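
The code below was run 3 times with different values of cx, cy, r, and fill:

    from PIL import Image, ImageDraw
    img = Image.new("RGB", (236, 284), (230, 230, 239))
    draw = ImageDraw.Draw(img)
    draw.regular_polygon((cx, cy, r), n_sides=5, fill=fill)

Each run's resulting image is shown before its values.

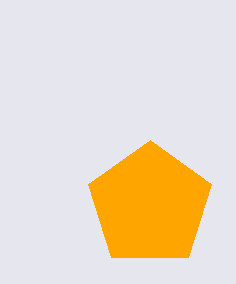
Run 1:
cx = 150; cy = 205; r = 65; fill = 'orange'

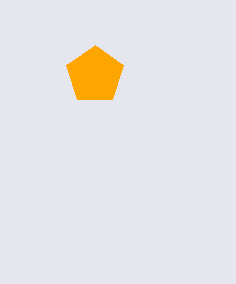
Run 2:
cx = 95
cy = 75
r = 30
fill = 'orange'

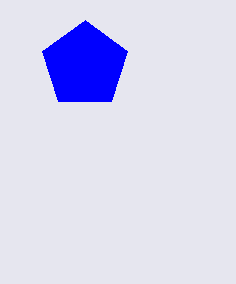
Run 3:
cx = 85
cy = 65
r = 45
fill = 'blue'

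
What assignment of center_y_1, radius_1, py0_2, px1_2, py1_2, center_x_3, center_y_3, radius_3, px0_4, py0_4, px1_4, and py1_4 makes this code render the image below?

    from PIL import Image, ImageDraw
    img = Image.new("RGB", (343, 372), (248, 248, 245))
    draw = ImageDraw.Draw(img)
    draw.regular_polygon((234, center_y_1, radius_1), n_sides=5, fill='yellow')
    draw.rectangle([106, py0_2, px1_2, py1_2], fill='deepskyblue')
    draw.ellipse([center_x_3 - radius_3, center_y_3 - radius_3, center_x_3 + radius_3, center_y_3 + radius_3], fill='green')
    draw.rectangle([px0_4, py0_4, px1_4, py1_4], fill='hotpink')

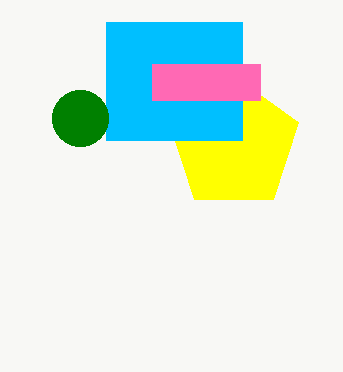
center_y_1 = 144, radius_1 = 68, py0_2 = 22, px1_2 = 242, py1_2 = 140, center_x_3 = 80, center_y_3 = 118, radius_3 = 28, px0_4 = 152, py0_4 = 64, px1_4 = 260, py1_4 = 100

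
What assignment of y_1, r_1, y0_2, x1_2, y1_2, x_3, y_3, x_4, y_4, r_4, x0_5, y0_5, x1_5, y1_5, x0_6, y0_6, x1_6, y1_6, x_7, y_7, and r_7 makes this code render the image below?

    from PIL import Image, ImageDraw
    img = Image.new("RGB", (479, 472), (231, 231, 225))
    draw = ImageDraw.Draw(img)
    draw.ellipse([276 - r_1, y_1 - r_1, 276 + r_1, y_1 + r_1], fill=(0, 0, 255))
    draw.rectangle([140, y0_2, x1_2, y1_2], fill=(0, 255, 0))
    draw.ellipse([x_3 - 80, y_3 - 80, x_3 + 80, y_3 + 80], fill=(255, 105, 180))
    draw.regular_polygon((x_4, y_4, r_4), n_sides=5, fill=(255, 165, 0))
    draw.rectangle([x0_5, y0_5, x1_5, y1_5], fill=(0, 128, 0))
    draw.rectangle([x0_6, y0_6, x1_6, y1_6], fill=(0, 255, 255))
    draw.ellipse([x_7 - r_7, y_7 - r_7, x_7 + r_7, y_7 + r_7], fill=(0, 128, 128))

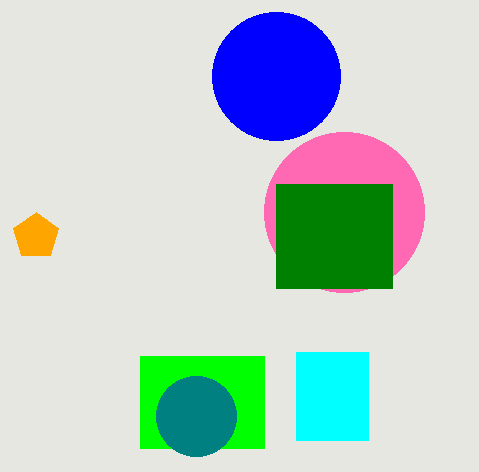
y_1 = 76
r_1 = 64
y0_2 = 356
x1_2 = 264
y1_2 = 448
x_3 = 344
y_3 = 212
x_4 = 36
y_4 = 236
r_4 = 24
x0_5 = 276
y0_5 = 184
x1_5 = 392
y1_5 = 288
x0_6 = 296
y0_6 = 352
x1_6 = 368
y1_6 = 440
x_7 = 196
y_7 = 416
r_7 = 40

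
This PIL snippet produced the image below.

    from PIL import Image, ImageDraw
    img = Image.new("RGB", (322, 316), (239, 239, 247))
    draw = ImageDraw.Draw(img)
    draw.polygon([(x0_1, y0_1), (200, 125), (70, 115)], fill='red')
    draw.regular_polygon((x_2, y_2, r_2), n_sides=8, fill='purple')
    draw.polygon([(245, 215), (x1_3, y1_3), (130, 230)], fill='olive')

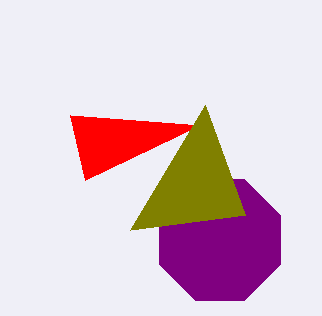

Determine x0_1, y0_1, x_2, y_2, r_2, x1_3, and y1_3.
x0_1 = 85, y0_1 = 180, x_2 = 220, y_2 = 240, r_2 = 65, x1_3 = 205, y1_3 = 105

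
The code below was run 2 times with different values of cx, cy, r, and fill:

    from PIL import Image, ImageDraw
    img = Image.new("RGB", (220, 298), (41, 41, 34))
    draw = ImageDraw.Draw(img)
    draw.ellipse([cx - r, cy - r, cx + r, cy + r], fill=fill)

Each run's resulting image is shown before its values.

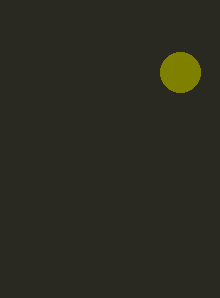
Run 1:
cx = 180; cy = 72; r = 20; fill = 'olive'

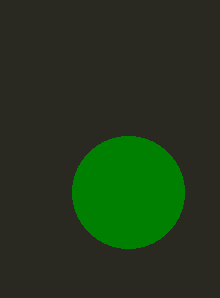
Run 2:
cx = 128
cy = 192
r = 56
fill = 'green'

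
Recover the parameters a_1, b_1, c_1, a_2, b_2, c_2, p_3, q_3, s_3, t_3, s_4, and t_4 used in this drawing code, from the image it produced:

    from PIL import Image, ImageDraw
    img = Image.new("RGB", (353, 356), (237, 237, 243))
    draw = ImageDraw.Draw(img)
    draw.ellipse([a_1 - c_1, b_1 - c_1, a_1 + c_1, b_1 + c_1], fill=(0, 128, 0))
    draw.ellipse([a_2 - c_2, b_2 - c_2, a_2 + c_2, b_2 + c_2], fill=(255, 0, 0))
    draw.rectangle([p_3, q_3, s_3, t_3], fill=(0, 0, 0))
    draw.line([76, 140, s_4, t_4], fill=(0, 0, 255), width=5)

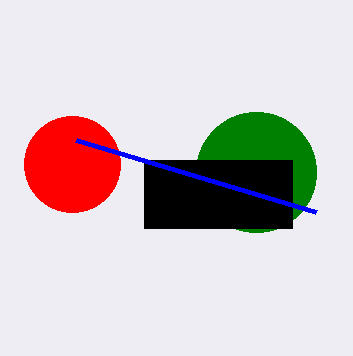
a_1 = 256, b_1 = 172, c_1 = 60, a_2 = 72, b_2 = 164, c_2 = 48, p_3 = 144, q_3 = 160, s_3 = 292, t_3 = 228, s_4 = 316, t_4 = 212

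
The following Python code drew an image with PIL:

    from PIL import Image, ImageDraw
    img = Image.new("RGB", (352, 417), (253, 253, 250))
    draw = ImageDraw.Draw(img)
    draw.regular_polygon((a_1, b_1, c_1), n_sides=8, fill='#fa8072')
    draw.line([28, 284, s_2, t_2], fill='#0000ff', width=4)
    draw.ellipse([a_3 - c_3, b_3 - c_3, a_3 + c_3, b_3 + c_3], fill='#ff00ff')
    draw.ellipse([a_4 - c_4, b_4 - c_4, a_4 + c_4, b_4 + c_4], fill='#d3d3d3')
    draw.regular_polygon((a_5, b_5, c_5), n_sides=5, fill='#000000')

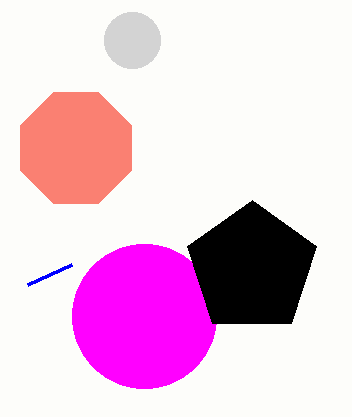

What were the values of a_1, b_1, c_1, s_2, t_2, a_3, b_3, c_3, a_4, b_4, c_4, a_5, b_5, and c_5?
a_1 = 76, b_1 = 148, c_1 = 60, s_2 = 72, t_2 = 264, a_3 = 144, b_3 = 316, c_3 = 72, a_4 = 132, b_4 = 40, c_4 = 28, a_5 = 252, b_5 = 268, c_5 = 68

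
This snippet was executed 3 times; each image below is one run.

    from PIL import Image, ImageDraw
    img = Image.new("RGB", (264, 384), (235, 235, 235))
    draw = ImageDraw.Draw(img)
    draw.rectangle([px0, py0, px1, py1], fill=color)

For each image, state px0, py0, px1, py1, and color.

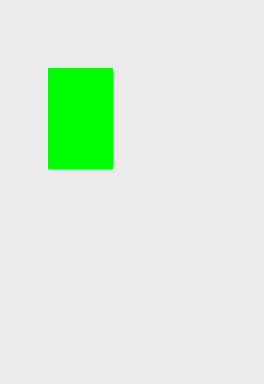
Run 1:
px0 = 48, py0 = 68, px1 = 112, py1 = 168, color = 'lime'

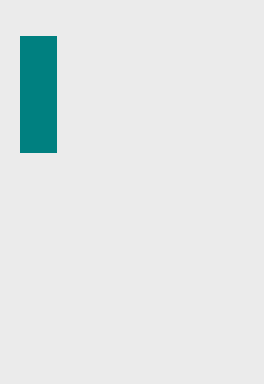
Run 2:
px0 = 20, py0 = 36, px1 = 56, py1 = 152, color = 'teal'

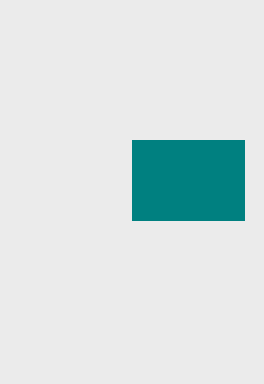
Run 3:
px0 = 132, py0 = 140, px1 = 244, py1 = 220, color = 'teal'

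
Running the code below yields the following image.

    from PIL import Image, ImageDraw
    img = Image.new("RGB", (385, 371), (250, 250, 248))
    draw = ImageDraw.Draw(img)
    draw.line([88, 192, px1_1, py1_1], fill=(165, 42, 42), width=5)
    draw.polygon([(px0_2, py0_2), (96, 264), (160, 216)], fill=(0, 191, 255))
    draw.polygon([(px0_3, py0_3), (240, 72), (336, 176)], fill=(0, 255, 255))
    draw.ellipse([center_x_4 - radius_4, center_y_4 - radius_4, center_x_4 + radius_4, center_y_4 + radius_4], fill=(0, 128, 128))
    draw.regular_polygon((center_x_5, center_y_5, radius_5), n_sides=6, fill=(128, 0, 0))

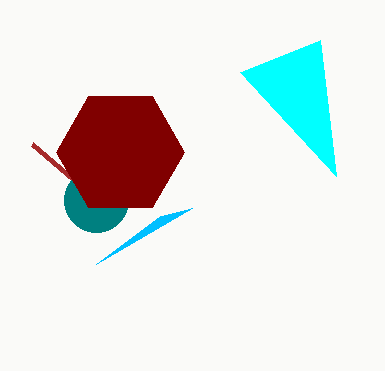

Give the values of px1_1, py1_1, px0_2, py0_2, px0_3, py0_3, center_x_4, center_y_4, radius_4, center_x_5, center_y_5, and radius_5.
px1_1 = 32; py1_1 = 144; px0_2 = 192; py0_2 = 208; px0_3 = 320; py0_3 = 40; center_x_4 = 96; center_y_4 = 200; radius_4 = 32; center_x_5 = 120; center_y_5 = 152; radius_5 = 64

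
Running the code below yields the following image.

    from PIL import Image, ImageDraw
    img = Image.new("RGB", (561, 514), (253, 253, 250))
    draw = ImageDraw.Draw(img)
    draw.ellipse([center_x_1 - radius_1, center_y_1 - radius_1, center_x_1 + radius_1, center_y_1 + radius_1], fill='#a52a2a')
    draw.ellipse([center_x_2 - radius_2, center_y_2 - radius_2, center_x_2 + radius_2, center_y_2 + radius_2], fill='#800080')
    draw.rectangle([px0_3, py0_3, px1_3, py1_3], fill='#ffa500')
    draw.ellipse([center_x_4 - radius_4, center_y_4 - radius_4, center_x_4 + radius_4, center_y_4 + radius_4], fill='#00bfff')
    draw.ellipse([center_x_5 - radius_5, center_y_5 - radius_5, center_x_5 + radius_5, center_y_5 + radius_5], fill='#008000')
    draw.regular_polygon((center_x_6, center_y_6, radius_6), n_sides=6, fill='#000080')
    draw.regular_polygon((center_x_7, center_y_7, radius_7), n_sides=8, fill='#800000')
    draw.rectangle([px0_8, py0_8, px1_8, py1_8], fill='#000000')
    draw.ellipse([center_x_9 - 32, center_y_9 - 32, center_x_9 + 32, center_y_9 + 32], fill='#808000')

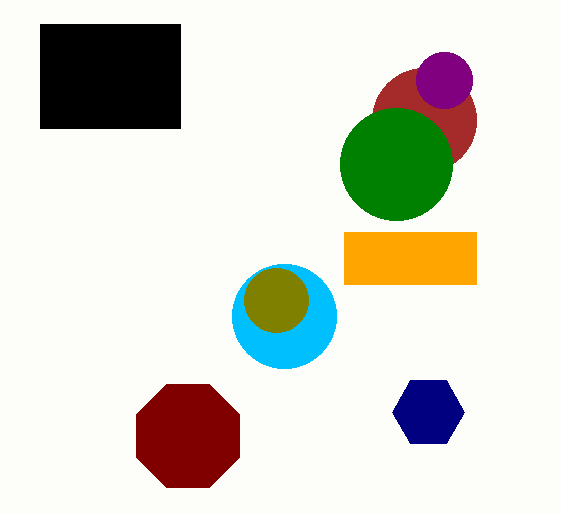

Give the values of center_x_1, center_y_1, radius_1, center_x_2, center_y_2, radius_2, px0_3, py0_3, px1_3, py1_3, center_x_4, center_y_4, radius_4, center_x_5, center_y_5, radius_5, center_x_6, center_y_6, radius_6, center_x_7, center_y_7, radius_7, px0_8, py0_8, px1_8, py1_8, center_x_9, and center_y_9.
center_x_1 = 424; center_y_1 = 120; radius_1 = 52; center_x_2 = 444; center_y_2 = 80; radius_2 = 28; px0_3 = 344; py0_3 = 232; px1_3 = 476; py1_3 = 284; center_x_4 = 284; center_y_4 = 316; radius_4 = 52; center_x_5 = 396; center_y_5 = 164; radius_5 = 56; center_x_6 = 428; center_y_6 = 412; radius_6 = 36; center_x_7 = 188; center_y_7 = 436; radius_7 = 56; px0_8 = 40; py0_8 = 24; px1_8 = 180; py1_8 = 128; center_x_9 = 276; center_y_9 = 300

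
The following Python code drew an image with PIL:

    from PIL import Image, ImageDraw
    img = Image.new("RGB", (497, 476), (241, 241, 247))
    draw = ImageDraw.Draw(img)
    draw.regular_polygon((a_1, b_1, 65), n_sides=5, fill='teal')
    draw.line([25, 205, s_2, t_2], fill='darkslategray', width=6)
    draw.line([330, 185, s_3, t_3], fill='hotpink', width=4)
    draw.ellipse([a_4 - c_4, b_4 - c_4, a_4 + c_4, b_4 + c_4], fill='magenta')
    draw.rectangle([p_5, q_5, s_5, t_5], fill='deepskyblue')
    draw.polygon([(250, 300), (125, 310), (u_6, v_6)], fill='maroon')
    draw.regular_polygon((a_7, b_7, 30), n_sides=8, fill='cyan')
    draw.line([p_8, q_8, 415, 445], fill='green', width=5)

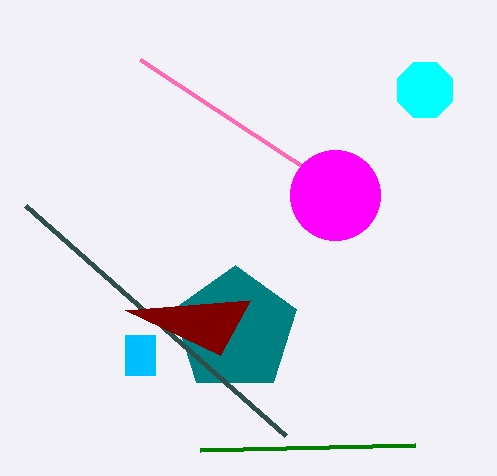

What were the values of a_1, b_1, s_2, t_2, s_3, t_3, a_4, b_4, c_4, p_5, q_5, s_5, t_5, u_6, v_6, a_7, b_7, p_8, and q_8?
a_1 = 235, b_1 = 330, s_2 = 285, t_2 = 435, s_3 = 140, t_3 = 60, a_4 = 335, b_4 = 195, c_4 = 45, p_5 = 125, q_5 = 335, s_5 = 155, t_5 = 375, u_6 = 220, v_6 = 355, a_7 = 425, b_7 = 90, p_8 = 200, q_8 = 450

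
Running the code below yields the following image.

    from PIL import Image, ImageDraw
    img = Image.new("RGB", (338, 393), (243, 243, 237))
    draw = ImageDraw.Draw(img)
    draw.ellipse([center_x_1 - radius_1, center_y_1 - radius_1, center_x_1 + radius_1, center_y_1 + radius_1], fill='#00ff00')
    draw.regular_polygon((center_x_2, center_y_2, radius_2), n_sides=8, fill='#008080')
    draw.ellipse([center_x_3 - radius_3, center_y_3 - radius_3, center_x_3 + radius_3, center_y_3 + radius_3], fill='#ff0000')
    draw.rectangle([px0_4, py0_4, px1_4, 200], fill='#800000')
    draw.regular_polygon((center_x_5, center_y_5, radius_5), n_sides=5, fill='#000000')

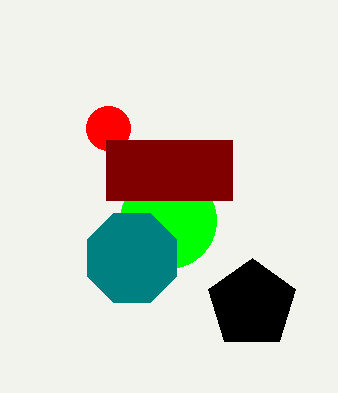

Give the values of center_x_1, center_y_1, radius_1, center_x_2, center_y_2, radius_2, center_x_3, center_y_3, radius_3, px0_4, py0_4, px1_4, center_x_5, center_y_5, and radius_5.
center_x_1 = 168, center_y_1 = 220, radius_1 = 48, center_x_2 = 132, center_y_2 = 258, radius_2 = 48, center_x_3 = 108, center_y_3 = 128, radius_3 = 22, px0_4 = 106, py0_4 = 140, px1_4 = 232, center_x_5 = 252, center_y_5 = 304, radius_5 = 46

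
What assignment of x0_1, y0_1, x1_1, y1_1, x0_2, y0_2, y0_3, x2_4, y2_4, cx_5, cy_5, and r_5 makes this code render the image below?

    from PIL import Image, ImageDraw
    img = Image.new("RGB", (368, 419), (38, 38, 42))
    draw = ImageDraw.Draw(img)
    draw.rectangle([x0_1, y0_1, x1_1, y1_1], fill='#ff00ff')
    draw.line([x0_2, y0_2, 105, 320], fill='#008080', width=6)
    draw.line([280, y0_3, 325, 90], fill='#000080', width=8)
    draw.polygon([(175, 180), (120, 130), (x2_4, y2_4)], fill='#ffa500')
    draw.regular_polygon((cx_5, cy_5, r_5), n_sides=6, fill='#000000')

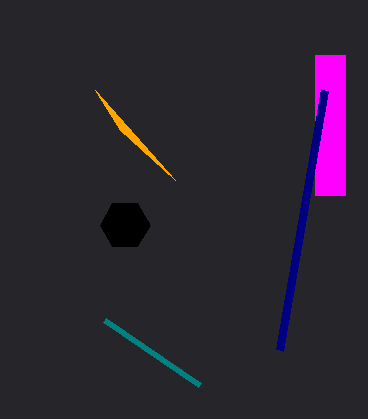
x0_1 = 315
y0_1 = 55
x1_1 = 345
y1_1 = 195
x0_2 = 200
y0_2 = 385
y0_3 = 350
x2_4 = 95
y2_4 = 90
cx_5 = 125
cy_5 = 225
r_5 = 25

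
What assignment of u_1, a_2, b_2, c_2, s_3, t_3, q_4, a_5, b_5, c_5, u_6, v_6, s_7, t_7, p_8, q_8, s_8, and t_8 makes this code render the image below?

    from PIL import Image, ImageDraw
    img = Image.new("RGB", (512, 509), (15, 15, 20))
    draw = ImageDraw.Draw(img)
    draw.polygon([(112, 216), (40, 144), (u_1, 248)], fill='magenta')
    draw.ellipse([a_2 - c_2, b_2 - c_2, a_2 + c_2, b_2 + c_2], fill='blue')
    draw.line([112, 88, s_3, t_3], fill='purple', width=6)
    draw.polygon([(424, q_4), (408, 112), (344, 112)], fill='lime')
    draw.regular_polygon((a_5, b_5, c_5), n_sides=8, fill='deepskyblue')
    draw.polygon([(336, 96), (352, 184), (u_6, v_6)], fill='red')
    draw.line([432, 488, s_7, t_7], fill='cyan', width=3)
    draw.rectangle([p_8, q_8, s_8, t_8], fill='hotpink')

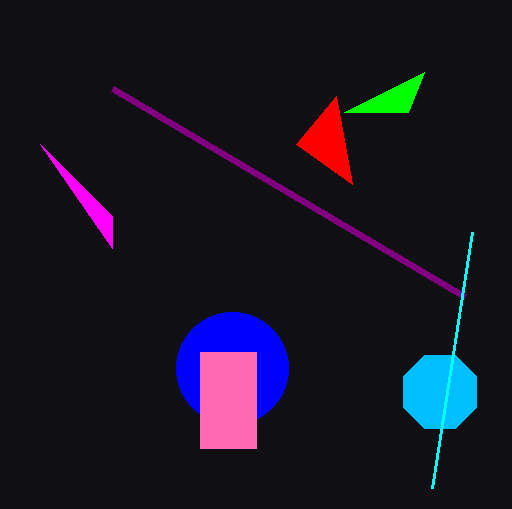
u_1 = 112
a_2 = 232
b_2 = 368
c_2 = 56
s_3 = 464
t_3 = 296
q_4 = 72
a_5 = 440
b_5 = 392
c_5 = 40
u_6 = 296
v_6 = 144
s_7 = 472
t_7 = 232
p_8 = 200
q_8 = 352
s_8 = 256
t_8 = 448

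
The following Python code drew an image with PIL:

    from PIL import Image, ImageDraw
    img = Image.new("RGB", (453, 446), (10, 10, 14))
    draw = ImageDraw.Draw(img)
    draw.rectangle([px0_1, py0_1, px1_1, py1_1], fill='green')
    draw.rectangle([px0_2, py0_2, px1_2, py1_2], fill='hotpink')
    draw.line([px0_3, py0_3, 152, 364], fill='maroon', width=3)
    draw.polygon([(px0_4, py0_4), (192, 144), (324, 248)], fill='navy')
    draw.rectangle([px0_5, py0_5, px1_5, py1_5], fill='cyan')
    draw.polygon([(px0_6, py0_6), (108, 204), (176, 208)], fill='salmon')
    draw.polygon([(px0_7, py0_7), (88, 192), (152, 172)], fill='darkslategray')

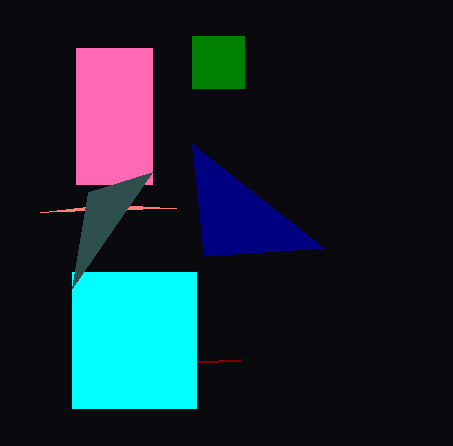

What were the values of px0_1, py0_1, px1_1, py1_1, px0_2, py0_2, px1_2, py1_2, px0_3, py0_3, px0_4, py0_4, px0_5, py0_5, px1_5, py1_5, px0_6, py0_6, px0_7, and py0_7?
px0_1 = 192
py0_1 = 36
px1_1 = 244
py1_1 = 88
px0_2 = 76
py0_2 = 48
px1_2 = 152
py1_2 = 184
px0_3 = 240
py0_3 = 360
px0_4 = 204
py0_4 = 256
px0_5 = 72
py0_5 = 272
px1_5 = 196
py1_5 = 408
px0_6 = 40
py0_6 = 212
px0_7 = 72
py0_7 = 288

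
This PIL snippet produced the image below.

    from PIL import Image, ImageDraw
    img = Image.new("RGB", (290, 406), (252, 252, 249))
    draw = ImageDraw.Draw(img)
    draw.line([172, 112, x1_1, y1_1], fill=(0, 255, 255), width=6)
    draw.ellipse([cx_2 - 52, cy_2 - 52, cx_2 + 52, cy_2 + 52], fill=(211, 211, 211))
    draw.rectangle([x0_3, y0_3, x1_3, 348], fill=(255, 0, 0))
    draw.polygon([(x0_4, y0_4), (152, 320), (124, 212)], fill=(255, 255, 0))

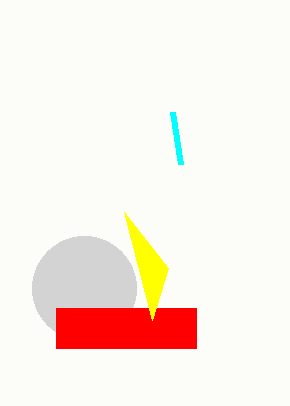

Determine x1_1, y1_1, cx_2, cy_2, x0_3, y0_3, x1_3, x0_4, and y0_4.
x1_1 = 180
y1_1 = 164
cx_2 = 84
cy_2 = 288
x0_3 = 56
y0_3 = 308
x1_3 = 196
x0_4 = 168
y0_4 = 268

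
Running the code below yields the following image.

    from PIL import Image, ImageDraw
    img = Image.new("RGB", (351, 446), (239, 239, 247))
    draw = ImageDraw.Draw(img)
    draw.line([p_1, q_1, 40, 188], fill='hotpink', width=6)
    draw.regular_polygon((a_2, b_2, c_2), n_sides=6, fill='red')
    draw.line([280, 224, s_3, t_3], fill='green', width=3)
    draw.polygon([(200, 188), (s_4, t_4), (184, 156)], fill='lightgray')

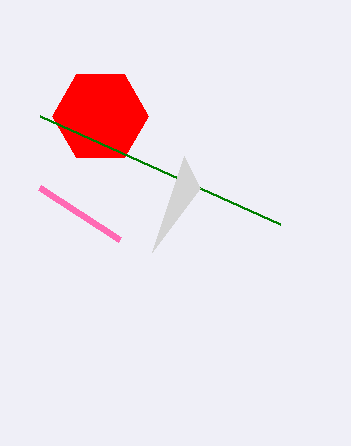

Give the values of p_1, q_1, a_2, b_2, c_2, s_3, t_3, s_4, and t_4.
p_1 = 120; q_1 = 240; a_2 = 100; b_2 = 116; c_2 = 48; s_3 = 40; t_3 = 116; s_4 = 152; t_4 = 252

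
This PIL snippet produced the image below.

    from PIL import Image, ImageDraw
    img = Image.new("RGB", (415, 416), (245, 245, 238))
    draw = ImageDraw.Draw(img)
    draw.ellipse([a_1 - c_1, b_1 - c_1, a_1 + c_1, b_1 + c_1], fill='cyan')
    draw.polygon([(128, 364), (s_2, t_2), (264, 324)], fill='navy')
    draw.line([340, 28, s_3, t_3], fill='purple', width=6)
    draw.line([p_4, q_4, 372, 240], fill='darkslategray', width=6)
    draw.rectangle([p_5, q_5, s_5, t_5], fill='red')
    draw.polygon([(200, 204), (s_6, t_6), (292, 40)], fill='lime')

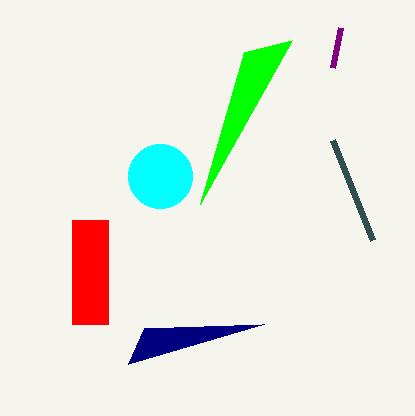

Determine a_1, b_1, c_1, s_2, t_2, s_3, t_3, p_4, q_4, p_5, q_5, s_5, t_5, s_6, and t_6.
a_1 = 160; b_1 = 176; c_1 = 32; s_2 = 144; t_2 = 328; s_3 = 332; t_3 = 68; p_4 = 332; q_4 = 140; p_5 = 72; q_5 = 220; s_5 = 108; t_5 = 324; s_6 = 244; t_6 = 52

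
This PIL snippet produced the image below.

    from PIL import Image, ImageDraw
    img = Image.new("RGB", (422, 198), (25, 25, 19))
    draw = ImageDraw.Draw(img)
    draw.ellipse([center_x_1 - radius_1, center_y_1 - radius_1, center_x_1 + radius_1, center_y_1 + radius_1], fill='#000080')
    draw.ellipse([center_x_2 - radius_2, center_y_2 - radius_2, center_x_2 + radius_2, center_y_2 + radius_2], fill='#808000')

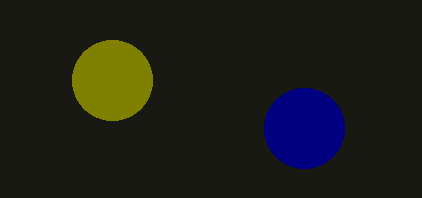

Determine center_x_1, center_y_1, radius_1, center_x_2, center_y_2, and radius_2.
center_x_1 = 304
center_y_1 = 128
radius_1 = 40
center_x_2 = 112
center_y_2 = 80
radius_2 = 40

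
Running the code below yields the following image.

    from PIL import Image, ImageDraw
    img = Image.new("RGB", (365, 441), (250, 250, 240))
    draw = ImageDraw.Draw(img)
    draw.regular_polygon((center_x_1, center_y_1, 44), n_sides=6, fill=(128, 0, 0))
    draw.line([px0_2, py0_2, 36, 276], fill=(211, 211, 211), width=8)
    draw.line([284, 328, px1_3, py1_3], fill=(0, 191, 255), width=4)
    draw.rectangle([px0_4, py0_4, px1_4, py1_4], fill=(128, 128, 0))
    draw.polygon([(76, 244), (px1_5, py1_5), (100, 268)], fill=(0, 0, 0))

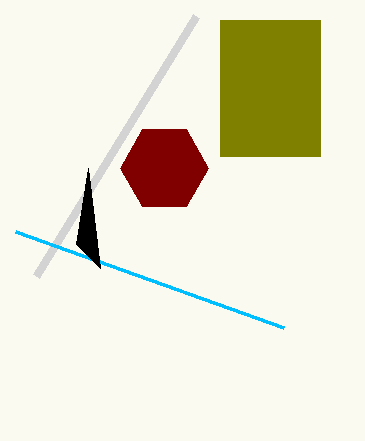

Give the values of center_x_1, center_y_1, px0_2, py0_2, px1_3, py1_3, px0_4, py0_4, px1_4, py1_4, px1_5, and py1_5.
center_x_1 = 164, center_y_1 = 168, px0_2 = 196, py0_2 = 16, px1_3 = 16, py1_3 = 232, px0_4 = 220, py0_4 = 20, px1_4 = 320, py1_4 = 156, px1_5 = 88, py1_5 = 168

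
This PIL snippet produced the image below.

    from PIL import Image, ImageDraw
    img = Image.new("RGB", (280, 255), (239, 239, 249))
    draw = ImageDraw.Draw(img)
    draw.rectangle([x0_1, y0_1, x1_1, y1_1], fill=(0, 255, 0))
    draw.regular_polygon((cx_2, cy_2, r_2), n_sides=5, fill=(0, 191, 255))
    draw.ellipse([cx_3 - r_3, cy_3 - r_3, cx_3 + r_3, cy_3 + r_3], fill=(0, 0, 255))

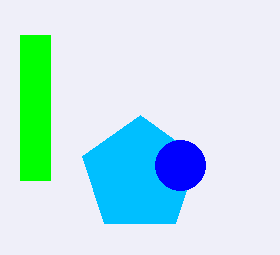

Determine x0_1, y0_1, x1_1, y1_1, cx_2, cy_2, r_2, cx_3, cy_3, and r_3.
x0_1 = 20, y0_1 = 35, x1_1 = 50, y1_1 = 180, cx_2 = 140, cy_2 = 175, r_2 = 60, cx_3 = 180, cy_3 = 165, r_3 = 25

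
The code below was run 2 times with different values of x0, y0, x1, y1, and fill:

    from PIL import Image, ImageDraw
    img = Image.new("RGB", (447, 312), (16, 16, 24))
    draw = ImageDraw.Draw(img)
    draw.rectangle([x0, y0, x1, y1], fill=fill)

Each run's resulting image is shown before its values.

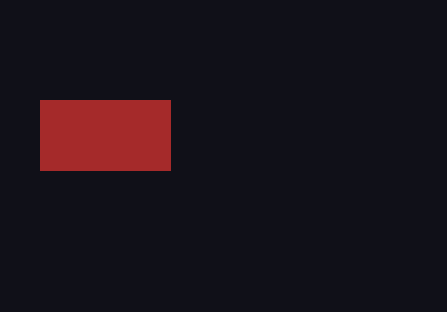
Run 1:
x0 = 40
y0 = 100
x1 = 170
y1 = 170
fill = 'brown'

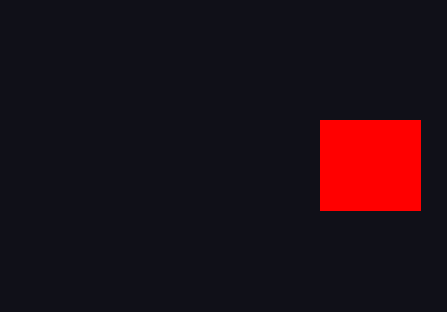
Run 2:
x0 = 320
y0 = 120
x1 = 420
y1 = 210
fill = 'red'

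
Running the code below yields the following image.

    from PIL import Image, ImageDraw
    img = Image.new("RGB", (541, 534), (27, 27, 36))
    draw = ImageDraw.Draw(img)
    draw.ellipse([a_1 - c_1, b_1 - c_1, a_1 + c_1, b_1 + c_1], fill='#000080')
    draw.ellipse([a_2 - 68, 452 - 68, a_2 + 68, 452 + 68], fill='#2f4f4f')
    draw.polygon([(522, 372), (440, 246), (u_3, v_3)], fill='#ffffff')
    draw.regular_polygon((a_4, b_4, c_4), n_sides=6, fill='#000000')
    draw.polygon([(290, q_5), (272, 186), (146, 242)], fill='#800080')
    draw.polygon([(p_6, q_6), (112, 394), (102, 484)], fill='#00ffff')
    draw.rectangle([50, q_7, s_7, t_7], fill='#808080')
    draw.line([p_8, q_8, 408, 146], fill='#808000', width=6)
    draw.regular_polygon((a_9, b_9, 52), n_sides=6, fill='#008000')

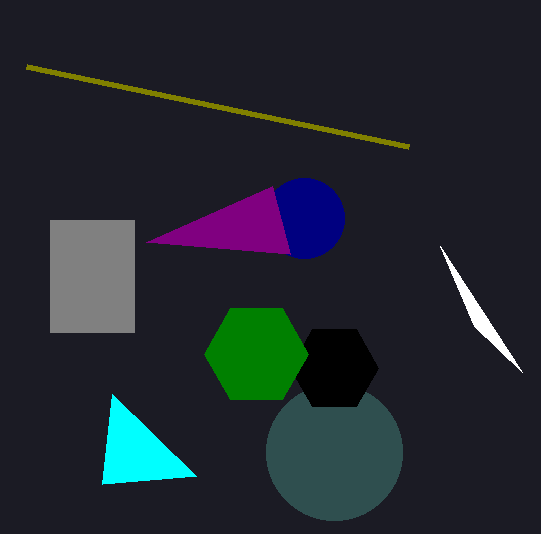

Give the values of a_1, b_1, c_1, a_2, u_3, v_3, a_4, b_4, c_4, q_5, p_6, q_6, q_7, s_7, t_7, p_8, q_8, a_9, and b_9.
a_1 = 304
b_1 = 218
c_1 = 40
a_2 = 334
u_3 = 474
v_3 = 326
a_4 = 334
b_4 = 368
c_4 = 44
q_5 = 254
p_6 = 196
q_6 = 476
q_7 = 220
s_7 = 134
t_7 = 332
p_8 = 26
q_8 = 66
a_9 = 256
b_9 = 354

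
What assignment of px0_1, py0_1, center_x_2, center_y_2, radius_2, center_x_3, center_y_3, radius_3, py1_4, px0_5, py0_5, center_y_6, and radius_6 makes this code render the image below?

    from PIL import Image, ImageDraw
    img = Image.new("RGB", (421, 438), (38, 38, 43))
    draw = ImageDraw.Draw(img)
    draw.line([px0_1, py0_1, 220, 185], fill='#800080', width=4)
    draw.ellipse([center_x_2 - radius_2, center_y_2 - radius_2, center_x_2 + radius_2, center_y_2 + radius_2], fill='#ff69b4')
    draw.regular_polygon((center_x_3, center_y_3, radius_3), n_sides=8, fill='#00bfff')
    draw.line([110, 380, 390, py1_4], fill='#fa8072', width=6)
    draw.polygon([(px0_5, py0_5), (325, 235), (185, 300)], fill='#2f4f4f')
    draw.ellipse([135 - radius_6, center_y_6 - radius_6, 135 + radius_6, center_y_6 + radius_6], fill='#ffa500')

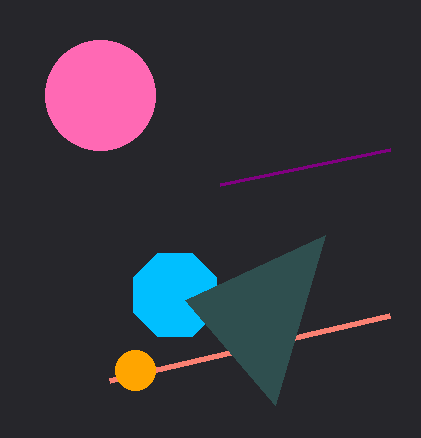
px0_1 = 390; py0_1 = 150; center_x_2 = 100; center_y_2 = 95; radius_2 = 55; center_x_3 = 175; center_y_3 = 295; radius_3 = 45; py1_4 = 315; px0_5 = 275; py0_5 = 405; center_y_6 = 370; radius_6 = 20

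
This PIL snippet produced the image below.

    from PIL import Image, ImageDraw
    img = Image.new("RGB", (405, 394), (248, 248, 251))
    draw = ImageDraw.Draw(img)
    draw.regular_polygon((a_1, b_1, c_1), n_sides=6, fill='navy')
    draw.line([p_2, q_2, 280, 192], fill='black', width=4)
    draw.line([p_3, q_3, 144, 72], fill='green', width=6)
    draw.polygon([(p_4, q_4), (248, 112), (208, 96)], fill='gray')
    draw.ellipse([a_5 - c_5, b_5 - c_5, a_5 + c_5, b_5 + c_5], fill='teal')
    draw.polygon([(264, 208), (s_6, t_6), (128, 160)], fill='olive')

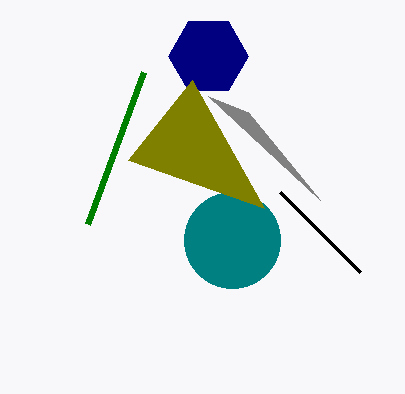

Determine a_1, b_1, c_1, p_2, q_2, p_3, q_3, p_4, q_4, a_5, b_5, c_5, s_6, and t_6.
a_1 = 208, b_1 = 56, c_1 = 40, p_2 = 360, q_2 = 272, p_3 = 88, q_3 = 224, p_4 = 320, q_4 = 200, a_5 = 232, b_5 = 240, c_5 = 48, s_6 = 192, t_6 = 80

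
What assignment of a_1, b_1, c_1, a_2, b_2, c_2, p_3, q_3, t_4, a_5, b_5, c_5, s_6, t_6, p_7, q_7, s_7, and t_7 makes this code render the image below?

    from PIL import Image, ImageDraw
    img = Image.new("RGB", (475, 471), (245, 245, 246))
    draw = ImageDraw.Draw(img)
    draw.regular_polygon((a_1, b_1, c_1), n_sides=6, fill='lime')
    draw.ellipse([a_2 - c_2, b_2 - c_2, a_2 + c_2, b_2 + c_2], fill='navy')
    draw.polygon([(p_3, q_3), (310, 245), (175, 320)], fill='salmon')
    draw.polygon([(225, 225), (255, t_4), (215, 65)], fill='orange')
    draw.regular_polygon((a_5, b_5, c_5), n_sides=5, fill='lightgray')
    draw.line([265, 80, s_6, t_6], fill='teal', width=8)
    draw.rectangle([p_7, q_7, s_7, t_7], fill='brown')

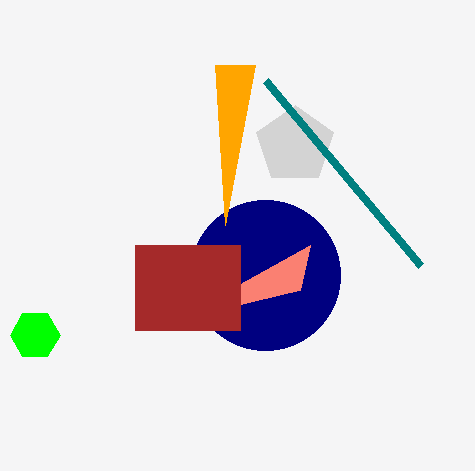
a_1 = 35
b_1 = 335
c_1 = 25
a_2 = 265
b_2 = 275
c_2 = 75
p_3 = 300
q_3 = 290
t_4 = 65
a_5 = 295
b_5 = 145
c_5 = 40
s_6 = 420
t_6 = 265
p_7 = 135
q_7 = 245
s_7 = 240
t_7 = 330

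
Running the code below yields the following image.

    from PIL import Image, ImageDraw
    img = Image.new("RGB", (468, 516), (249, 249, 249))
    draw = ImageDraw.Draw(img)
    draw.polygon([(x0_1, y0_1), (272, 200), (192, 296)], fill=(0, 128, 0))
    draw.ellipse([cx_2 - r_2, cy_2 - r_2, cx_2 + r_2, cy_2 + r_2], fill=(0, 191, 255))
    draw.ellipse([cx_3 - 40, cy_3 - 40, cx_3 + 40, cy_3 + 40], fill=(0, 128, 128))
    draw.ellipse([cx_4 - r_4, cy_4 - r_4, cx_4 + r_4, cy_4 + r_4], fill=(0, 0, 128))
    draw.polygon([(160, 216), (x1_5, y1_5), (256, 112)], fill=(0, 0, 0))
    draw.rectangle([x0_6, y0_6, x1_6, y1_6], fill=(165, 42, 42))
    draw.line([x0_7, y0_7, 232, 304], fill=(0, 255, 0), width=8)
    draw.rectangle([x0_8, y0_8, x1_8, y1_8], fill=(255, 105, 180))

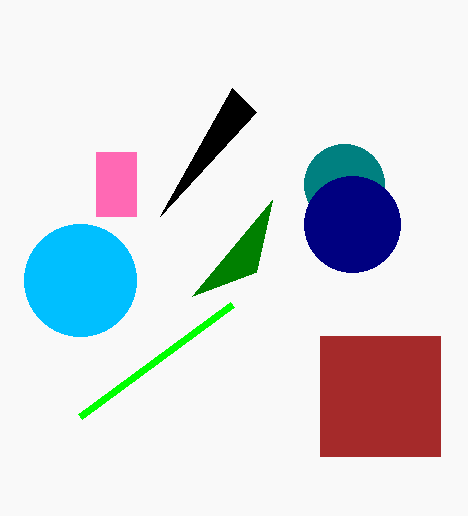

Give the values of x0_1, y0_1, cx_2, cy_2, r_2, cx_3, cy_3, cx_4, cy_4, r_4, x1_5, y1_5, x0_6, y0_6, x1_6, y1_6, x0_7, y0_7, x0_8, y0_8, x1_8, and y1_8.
x0_1 = 256
y0_1 = 272
cx_2 = 80
cy_2 = 280
r_2 = 56
cx_3 = 344
cy_3 = 184
cx_4 = 352
cy_4 = 224
r_4 = 48
x1_5 = 232
y1_5 = 88
x0_6 = 320
y0_6 = 336
x1_6 = 440
y1_6 = 456
x0_7 = 80
y0_7 = 416
x0_8 = 96
y0_8 = 152
x1_8 = 136
y1_8 = 216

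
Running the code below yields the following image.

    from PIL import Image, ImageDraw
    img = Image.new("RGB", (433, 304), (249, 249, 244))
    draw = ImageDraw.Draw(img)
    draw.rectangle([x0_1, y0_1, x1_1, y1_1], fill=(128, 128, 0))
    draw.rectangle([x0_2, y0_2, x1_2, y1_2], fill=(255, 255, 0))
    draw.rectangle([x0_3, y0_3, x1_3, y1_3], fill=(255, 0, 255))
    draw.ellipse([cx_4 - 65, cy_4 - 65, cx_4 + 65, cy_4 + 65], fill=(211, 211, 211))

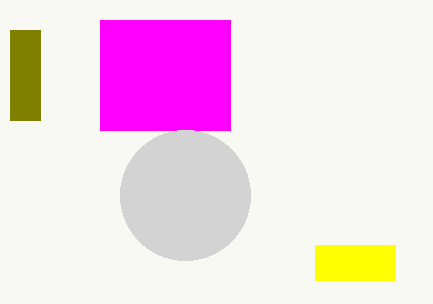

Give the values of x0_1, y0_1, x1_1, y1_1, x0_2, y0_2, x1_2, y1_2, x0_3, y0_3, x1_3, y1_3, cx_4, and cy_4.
x0_1 = 10; y0_1 = 30; x1_1 = 40; y1_1 = 120; x0_2 = 315; y0_2 = 245; x1_2 = 395; y1_2 = 280; x0_3 = 100; y0_3 = 20; x1_3 = 230; y1_3 = 130; cx_4 = 185; cy_4 = 195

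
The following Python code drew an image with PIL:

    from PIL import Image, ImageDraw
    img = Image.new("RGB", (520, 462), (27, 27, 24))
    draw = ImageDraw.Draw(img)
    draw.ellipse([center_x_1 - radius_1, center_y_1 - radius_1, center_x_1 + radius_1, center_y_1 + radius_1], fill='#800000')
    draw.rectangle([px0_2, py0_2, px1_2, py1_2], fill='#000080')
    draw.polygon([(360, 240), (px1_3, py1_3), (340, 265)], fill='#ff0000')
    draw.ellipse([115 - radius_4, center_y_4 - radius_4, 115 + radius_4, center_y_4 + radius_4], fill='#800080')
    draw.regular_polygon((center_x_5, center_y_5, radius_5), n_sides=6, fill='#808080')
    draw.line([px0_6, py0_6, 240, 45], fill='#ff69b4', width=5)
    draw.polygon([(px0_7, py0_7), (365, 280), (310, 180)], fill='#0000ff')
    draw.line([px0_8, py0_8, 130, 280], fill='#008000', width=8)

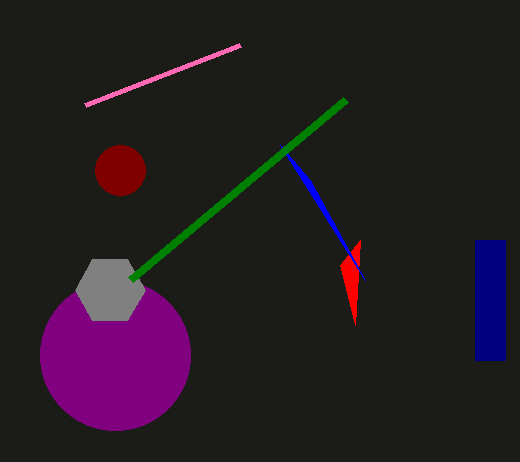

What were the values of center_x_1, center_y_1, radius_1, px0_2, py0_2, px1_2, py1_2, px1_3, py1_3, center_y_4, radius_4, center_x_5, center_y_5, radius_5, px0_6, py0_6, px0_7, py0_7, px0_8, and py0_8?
center_x_1 = 120
center_y_1 = 170
radius_1 = 25
px0_2 = 475
py0_2 = 240
px1_2 = 505
py1_2 = 360
px1_3 = 355
py1_3 = 325
center_y_4 = 355
radius_4 = 75
center_x_5 = 110
center_y_5 = 290
radius_5 = 35
px0_6 = 85
py0_6 = 105
px0_7 = 280
py0_7 = 145
px0_8 = 345
py0_8 = 100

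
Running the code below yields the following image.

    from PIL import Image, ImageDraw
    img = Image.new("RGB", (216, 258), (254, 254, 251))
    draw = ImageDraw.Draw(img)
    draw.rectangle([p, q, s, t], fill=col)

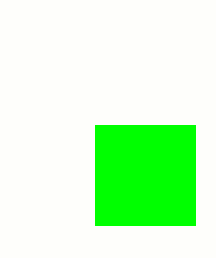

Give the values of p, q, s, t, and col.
p = 95, q = 125, s = 195, t = 225, col = 'lime'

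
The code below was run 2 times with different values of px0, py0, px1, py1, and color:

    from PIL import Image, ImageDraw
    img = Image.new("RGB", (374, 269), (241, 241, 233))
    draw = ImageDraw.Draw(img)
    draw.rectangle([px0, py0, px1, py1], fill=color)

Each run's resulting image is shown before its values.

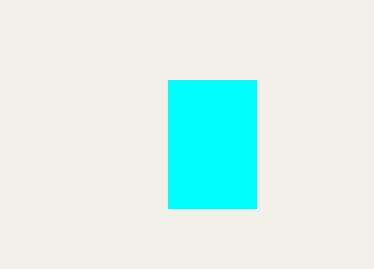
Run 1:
px0 = 168, py0 = 80, px1 = 256, py1 = 208, color = 'cyan'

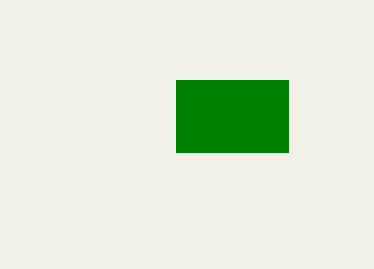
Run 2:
px0 = 176; py0 = 80; px1 = 288; py1 = 152; color = 'green'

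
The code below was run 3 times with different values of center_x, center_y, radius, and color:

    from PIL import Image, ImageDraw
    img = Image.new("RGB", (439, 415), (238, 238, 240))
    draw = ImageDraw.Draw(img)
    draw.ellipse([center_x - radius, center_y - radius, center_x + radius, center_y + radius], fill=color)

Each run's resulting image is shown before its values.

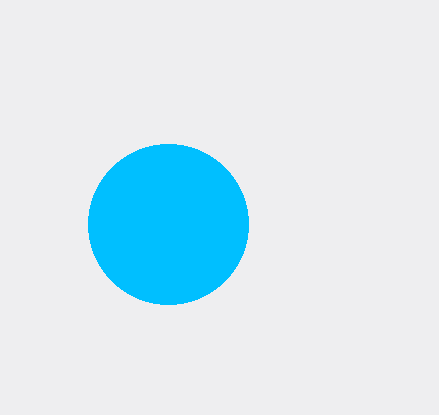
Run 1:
center_x = 168, center_y = 224, radius = 80, color = 'deepskyblue'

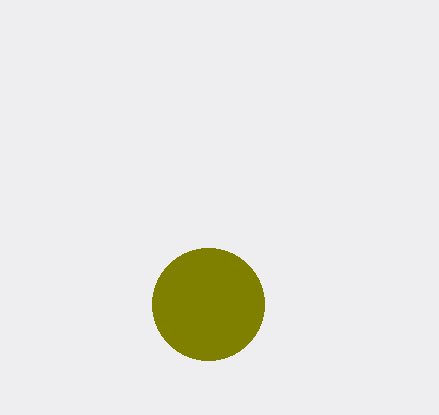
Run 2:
center_x = 208, center_y = 304, radius = 56, color = 'olive'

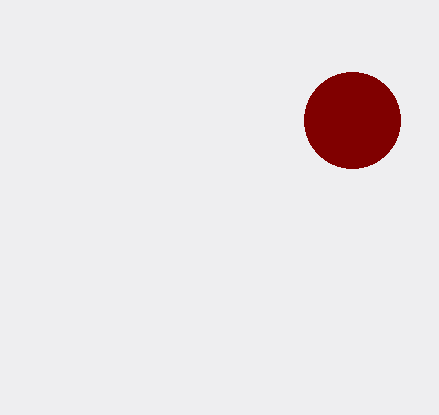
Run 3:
center_x = 352
center_y = 120
radius = 48
color = 'maroon'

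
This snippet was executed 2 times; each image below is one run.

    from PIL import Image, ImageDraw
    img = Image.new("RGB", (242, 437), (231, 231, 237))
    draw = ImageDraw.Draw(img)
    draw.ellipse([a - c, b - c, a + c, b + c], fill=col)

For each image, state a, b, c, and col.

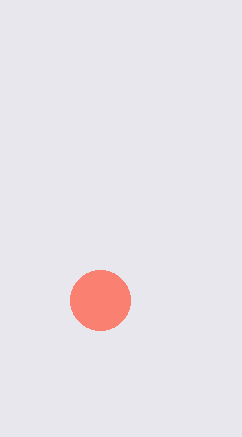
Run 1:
a = 100
b = 300
c = 30
col = 'salmon'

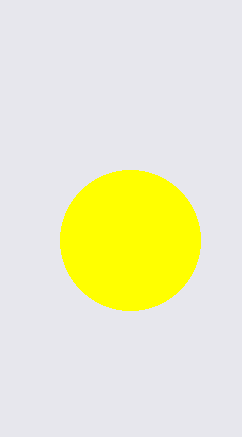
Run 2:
a = 130, b = 240, c = 70, col = 'yellow'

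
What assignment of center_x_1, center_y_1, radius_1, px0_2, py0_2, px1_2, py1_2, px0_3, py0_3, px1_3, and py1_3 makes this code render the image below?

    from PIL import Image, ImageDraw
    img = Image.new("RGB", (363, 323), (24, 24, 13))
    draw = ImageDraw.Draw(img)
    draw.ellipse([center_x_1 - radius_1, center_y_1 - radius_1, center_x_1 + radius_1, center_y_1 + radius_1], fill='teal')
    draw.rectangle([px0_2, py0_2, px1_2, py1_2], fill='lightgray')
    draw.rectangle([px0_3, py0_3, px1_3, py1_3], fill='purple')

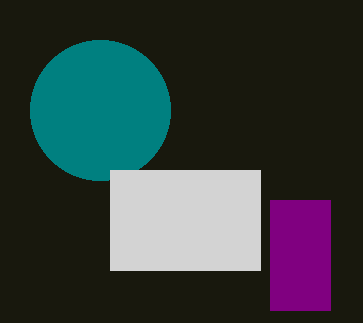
center_x_1 = 100, center_y_1 = 110, radius_1 = 70, px0_2 = 110, py0_2 = 170, px1_2 = 260, py1_2 = 270, px0_3 = 270, py0_3 = 200, px1_3 = 330, py1_3 = 310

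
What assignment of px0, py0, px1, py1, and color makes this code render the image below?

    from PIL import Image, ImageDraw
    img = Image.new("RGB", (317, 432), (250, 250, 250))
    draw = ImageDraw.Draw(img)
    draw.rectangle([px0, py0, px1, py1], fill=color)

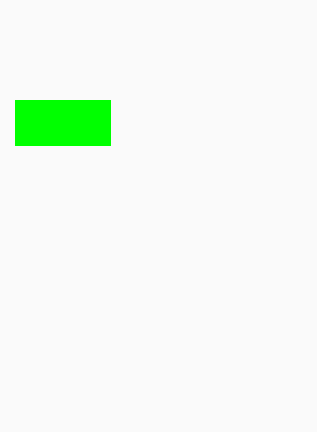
px0 = 15; py0 = 100; px1 = 110; py1 = 145; color = 'lime'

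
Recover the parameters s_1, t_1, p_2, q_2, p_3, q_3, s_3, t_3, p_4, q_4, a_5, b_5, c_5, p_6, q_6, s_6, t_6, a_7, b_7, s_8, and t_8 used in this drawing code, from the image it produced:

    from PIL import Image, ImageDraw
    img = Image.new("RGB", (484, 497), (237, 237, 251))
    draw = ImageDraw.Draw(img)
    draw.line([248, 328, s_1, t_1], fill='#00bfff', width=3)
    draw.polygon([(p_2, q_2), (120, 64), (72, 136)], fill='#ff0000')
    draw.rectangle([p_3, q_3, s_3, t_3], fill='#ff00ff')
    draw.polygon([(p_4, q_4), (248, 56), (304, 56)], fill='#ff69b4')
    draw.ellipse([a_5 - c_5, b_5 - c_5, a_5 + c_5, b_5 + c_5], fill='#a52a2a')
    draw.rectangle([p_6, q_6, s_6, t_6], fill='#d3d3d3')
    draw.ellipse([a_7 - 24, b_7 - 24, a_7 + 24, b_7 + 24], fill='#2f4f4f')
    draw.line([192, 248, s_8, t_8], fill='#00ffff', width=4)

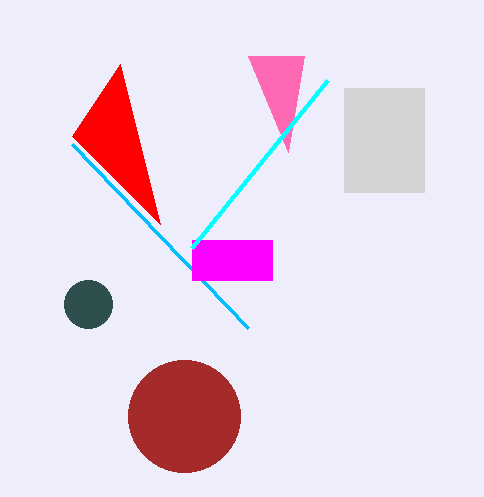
s_1 = 72; t_1 = 144; p_2 = 160; q_2 = 224; p_3 = 192; q_3 = 240; s_3 = 272; t_3 = 280; p_4 = 288; q_4 = 152; a_5 = 184; b_5 = 416; c_5 = 56; p_6 = 344; q_6 = 88; s_6 = 424; t_6 = 192; a_7 = 88; b_7 = 304; s_8 = 328; t_8 = 80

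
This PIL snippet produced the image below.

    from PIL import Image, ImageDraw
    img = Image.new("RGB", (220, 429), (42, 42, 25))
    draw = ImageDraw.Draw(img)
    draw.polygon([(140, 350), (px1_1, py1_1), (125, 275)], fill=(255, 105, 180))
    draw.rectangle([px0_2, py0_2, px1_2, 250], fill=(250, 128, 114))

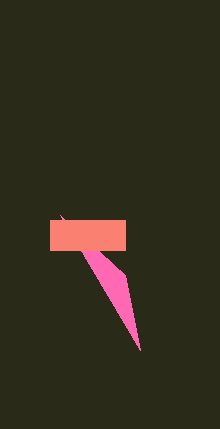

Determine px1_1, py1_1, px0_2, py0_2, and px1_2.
px1_1 = 60, py1_1 = 215, px0_2 = 50, py0_2 = 220, px1_2 = 125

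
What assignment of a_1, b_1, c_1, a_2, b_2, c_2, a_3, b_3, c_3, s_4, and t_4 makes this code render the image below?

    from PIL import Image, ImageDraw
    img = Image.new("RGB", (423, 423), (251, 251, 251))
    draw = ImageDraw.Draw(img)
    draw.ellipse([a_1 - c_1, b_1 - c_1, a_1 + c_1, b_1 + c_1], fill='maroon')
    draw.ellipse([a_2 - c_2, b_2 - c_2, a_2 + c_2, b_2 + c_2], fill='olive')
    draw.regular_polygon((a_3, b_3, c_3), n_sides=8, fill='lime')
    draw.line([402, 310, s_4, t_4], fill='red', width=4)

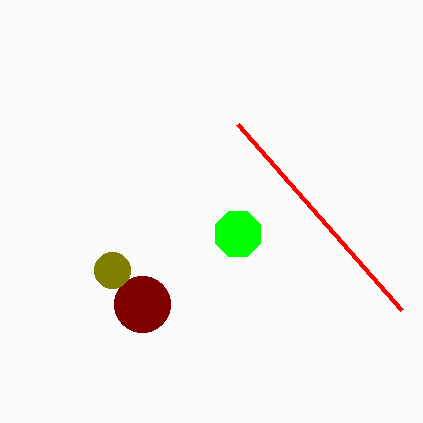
a_1 = 142
b_1 = 304
c_1 = 28
a_2 = 112
b_2 = 270
c_2 = 18
a_3 = 238
b_3 = 234
c_3 = 24
s_4 = 238
t_4 = 124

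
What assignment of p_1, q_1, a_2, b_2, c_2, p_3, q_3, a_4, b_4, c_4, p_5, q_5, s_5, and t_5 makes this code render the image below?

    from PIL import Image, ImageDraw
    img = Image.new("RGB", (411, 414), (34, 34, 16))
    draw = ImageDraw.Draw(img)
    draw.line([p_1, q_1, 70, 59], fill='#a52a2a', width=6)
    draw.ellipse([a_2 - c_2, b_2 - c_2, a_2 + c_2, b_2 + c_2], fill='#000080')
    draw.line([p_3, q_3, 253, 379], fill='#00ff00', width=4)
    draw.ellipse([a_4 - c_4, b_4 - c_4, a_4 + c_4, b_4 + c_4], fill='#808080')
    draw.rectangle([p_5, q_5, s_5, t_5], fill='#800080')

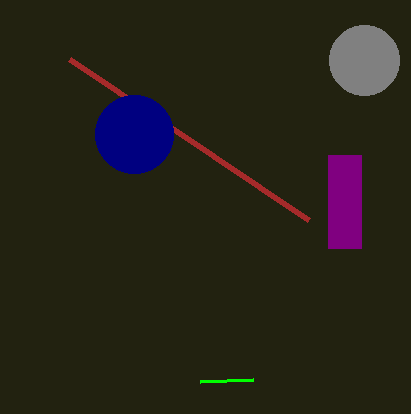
p_1 = 309; q_1 = 220; a_2 = 134; b_2 = 134; c_2 = 39; p_3 = 200; q_3 = 381; a_4 = 364; b_4 = 60; c_4 = 35; p_5 = 328; q_5 = 155; s_5 = 361; t_5 = 248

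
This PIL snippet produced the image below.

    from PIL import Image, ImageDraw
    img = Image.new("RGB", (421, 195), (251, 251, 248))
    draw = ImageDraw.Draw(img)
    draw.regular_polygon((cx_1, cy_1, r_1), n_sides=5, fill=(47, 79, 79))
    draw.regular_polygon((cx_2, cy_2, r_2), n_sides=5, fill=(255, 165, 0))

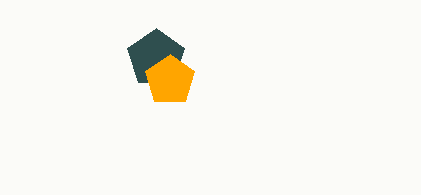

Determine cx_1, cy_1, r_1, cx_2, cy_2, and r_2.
cx_1 = 156
cy_1 = 58
r_1 = 30
cx_2 = 170
cy_2 = 80
r_2 = 26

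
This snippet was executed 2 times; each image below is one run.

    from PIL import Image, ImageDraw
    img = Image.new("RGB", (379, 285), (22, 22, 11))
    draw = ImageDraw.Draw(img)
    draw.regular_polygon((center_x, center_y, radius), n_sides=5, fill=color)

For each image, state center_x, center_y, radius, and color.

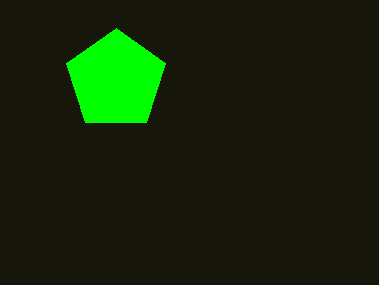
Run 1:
center_x = 116; center_y = 80; radius = 52; color = 'lime'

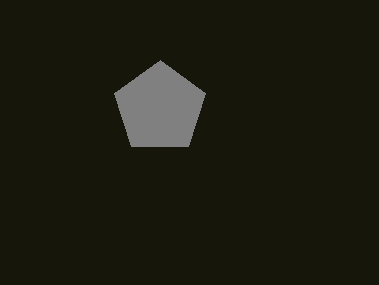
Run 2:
center_x = 160; center_y = 108; radius = 48; color = 'gray'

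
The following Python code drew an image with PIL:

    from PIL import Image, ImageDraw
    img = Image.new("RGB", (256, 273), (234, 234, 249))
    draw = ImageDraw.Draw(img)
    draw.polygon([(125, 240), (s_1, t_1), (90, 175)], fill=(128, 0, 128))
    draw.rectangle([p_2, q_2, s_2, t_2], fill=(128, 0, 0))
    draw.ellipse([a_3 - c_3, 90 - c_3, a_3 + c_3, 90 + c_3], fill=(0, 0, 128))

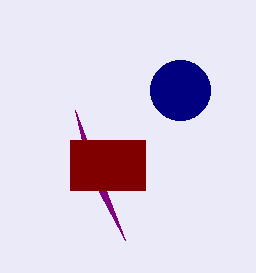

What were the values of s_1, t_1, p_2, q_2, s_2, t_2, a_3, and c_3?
s_1 = 75, t_1 = 110, p_2 = 70, q_2 = 140, s_2 = 145, t_2 = 190, a_3 = 180, c_3 = 30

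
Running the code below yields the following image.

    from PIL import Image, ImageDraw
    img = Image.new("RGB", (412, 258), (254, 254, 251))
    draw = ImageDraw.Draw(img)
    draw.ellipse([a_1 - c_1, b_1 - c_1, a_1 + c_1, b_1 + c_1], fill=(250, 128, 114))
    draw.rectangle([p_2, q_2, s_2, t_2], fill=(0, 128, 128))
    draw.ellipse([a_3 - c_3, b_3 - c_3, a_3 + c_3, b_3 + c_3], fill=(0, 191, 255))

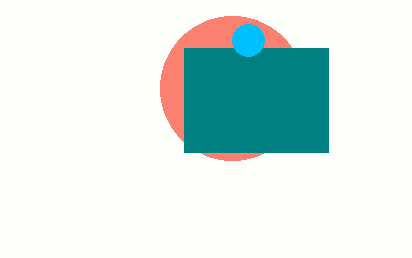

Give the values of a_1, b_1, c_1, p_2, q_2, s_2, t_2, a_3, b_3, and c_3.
a_1 = 232
b_1 = 88
c_1 = 72
p_2 = 184
q_2 = 48
s_2 = 328
t_2 = 152
a_3 = 248
b_3 = 40
c_3 = 16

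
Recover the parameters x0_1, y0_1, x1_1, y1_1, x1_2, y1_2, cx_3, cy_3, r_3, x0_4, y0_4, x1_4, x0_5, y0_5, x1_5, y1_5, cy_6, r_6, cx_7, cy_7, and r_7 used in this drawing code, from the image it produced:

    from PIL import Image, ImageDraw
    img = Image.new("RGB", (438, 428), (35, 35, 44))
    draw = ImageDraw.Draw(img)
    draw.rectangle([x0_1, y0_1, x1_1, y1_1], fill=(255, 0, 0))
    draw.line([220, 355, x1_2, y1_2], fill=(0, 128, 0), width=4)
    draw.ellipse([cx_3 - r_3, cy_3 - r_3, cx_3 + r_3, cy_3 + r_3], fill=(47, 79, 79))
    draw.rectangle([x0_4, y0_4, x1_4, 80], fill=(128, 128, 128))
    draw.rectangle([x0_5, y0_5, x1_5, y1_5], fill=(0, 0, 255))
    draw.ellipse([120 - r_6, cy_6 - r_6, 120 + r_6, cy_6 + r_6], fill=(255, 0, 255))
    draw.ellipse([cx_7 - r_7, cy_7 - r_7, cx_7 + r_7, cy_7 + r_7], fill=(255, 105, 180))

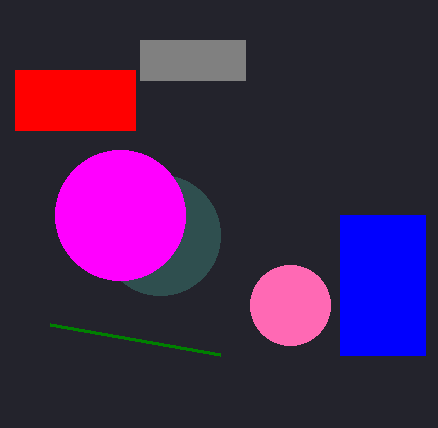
x0_1 = 15, y0_1 = 70, x1_1 = 135, y1_1 = 130, x1_2 = 50, y1_2 = 325, cx_3 = 160, cy_3 = 235, r_3 = 60, x0_4 = 140, y0_4 = 40, x1_4 = 245, x0_5 = 340, y0_5 = 215, x1_5 = 425, y1_5 = 355, cy_6 = 215, r_6 = 65, cx_7 = 290, cy_7 = 305, r_7 = 40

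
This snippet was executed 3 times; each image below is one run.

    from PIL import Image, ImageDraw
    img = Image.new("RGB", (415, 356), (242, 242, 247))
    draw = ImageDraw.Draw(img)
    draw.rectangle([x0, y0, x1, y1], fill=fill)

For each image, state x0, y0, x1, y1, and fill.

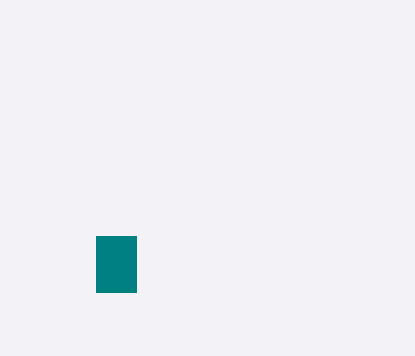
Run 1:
x0 = 96; y0 = 236; x1 = 136; y1 = 292; fill = 'teal'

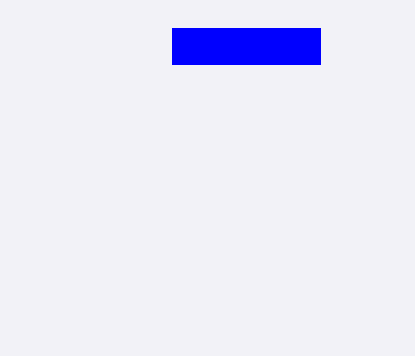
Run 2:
x0 = 172, y0 = 28, x1 = 320, y1 = 64, fill = 'blue'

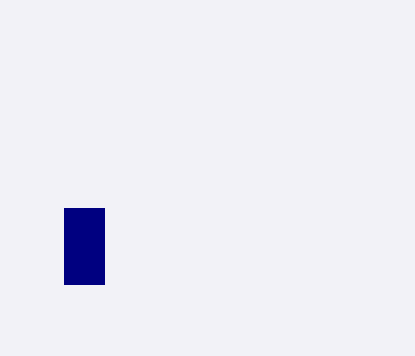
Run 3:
x0 = 64; y0 = 208; x1 = 104; y1 = 284; fill = 'navy'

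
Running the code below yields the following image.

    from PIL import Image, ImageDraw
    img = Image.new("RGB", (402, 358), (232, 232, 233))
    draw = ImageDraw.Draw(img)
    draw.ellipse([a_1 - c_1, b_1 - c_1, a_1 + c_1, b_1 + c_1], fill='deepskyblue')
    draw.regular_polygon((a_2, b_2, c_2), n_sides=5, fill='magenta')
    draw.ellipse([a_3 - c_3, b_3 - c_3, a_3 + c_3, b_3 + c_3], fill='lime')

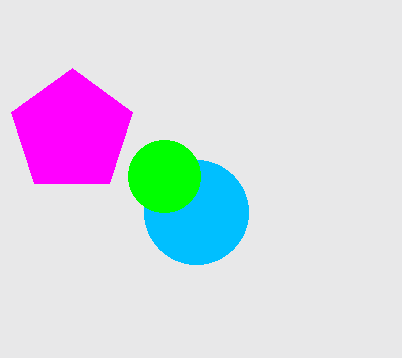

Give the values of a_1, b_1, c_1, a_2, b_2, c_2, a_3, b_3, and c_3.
a_1 = 196
b_1 = 212
c_1 = 52
a_2 = 72
b_2 = 132
c_2 = 64
a_3 = 164
b_3 = 176
c_3 = 36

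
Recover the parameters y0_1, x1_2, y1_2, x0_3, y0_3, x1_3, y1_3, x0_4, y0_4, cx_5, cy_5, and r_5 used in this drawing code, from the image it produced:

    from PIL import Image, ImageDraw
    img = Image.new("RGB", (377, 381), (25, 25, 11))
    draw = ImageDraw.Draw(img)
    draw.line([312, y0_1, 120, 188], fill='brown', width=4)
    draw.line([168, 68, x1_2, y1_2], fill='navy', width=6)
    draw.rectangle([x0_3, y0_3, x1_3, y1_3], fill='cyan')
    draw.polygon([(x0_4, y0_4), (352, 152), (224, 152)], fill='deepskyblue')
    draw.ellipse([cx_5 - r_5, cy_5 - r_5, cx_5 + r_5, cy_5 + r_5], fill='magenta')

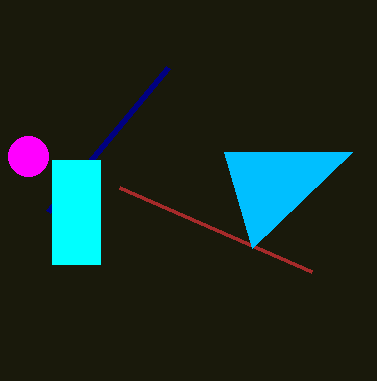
y0_1 = 272
x1_2 = 48
y1_2 = 212
x0_3 = 52
y0_3 = 160
x1_3 = 100
y1_3 = 264
x0_4 = 252
y0_4 = 248
cx_5 = 28
cy_5 = 156
r_5 = 20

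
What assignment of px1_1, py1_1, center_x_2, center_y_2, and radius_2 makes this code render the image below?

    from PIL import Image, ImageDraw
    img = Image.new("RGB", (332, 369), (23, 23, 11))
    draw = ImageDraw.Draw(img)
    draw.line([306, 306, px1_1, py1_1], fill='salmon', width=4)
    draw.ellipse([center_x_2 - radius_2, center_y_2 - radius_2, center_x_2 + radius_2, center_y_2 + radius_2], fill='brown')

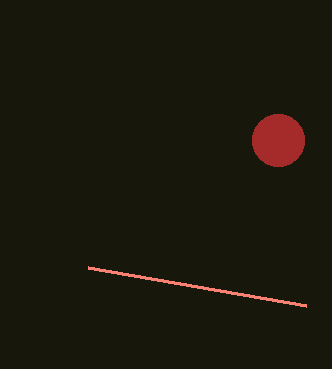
px1_1 = 88, py1_1 = 268, center_x_2 = 278, center_y_2 = 140, radius_2 = 26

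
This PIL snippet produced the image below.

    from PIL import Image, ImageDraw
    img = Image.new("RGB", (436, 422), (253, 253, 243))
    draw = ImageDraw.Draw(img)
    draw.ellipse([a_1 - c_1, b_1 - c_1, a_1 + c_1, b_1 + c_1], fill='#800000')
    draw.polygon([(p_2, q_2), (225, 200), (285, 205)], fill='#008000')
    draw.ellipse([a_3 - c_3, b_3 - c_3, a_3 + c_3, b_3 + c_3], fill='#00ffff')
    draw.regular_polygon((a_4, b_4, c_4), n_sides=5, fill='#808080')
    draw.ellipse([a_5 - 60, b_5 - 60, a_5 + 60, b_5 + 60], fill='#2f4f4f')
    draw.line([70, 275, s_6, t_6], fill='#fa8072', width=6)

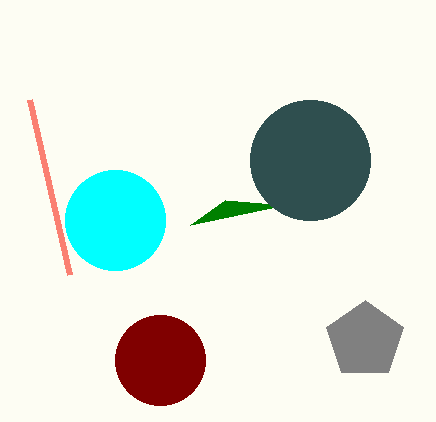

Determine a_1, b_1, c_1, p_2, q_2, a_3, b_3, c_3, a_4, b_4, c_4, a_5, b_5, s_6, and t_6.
a_1 = 160
b_1 = 360
c_1 = 45
p_2 = 190
q_2 = 225
a_3 = 115
b_3 = 220
c_3 = 50
a_4 = 365
b_4 = 340
c_4 = 40
a_5 = 310
b_5 = 160
s_6 = 30
t_6 = 100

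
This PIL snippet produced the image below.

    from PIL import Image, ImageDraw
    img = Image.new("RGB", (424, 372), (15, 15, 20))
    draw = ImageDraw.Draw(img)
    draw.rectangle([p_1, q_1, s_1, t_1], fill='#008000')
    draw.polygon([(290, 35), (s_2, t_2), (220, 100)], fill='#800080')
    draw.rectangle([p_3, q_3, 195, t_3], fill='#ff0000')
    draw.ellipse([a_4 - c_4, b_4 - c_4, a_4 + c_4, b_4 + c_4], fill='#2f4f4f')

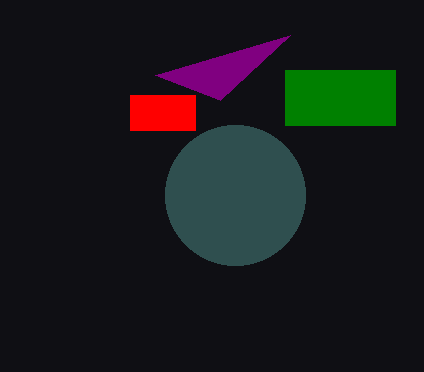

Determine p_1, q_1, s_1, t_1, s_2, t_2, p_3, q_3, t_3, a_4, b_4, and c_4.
p_1 = 285, q_1 = 70, s_1 = 395, t_1 = 125, s_2 = 155, t_2 = 75, p_3 = 130, q_3 = 95, t_3 = 130, a_4 = 235, b_4 = 195, c_4 = 70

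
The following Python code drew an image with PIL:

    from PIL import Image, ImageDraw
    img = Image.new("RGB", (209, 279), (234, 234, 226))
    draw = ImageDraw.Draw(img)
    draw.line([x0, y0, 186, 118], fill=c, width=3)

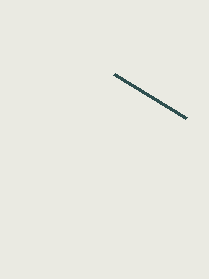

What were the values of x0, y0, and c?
x0 = 114
y0 = 74
c = 'darkslategray'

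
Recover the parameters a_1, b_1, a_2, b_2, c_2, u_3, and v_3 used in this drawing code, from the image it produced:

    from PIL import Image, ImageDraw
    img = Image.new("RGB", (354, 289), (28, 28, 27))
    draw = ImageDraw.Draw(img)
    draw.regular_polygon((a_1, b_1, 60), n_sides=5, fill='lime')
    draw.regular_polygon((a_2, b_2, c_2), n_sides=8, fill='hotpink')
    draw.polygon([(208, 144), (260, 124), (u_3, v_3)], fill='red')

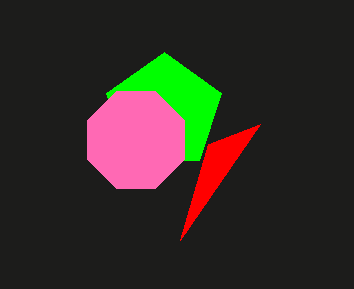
a_1 = 164; b_1 = 112; a_2 = 136; b_2 = 140; c_2 = 52; u_3 = 180; v_3 = 240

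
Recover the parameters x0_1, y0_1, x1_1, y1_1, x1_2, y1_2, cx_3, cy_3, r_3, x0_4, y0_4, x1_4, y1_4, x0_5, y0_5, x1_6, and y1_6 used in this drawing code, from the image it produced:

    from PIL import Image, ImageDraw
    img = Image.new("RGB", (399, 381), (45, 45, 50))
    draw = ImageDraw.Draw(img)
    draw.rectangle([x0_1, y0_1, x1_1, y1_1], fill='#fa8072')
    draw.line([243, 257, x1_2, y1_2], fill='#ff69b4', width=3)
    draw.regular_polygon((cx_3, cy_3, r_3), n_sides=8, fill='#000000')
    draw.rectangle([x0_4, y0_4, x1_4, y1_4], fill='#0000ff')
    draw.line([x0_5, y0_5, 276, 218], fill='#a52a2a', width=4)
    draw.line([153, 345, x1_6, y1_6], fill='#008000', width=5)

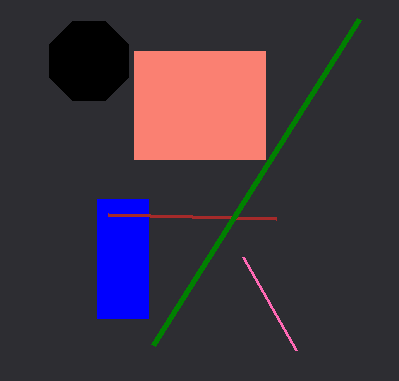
x0_1 = 134, y0_1 = 51, x1_1 = 265, y1_1 = 159, x1_2 = 296, y1_2 = 350, cx_3 = 89, cy_3 = 61, r_3 = 43, x0_4 = 97, y0_4 = 199, x1_4 = 148, y1_4 = 318, x0_5 = 108, y0_5 = 214, x1_6 = 359, y1_6 = 19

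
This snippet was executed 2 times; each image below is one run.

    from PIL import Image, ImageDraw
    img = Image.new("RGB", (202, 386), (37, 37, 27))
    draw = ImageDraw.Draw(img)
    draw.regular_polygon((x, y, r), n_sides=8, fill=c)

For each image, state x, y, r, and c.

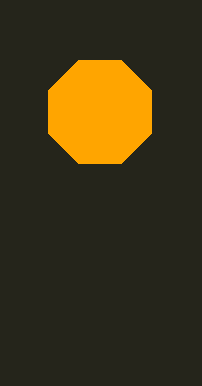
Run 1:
x = 100, y = 112, r = 56, c = 'orange'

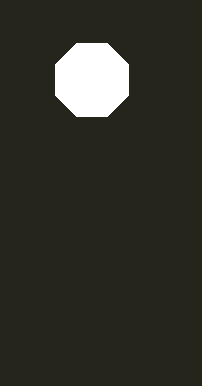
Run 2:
x = 92, y = 80, r = 40, c = 'white'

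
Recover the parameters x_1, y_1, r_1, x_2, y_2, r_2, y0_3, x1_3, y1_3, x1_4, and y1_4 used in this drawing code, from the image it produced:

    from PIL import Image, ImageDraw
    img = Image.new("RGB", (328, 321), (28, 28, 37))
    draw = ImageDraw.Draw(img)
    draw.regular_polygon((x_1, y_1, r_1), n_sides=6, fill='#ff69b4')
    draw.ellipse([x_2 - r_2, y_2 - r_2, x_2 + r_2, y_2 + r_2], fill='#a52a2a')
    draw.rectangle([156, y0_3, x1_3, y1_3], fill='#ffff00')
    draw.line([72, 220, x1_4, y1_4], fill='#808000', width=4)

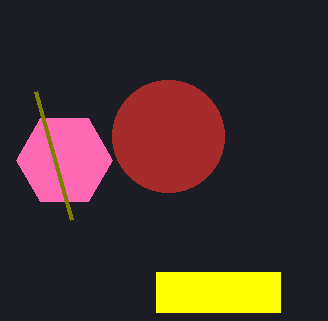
x_1 = 64, y_1 = 160, r_1 = 48, x_2 = 168, y_2 = 136, r_2 = 56, y0_3 = 272, x1_3 = 280, y1_3 = 312, x1_4 = 36, y1_4 = 92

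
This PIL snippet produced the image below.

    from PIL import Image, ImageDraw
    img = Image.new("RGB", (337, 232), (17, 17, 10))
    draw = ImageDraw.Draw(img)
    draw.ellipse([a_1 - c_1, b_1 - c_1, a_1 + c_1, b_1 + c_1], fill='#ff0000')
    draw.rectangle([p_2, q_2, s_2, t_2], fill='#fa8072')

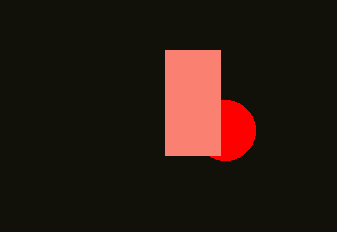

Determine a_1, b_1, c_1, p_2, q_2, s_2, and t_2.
a_1 = 225
b_1 = 130
c_1 = 30
p_2 = 165
q_2 = 50
s_2 = 220
t_2 = 155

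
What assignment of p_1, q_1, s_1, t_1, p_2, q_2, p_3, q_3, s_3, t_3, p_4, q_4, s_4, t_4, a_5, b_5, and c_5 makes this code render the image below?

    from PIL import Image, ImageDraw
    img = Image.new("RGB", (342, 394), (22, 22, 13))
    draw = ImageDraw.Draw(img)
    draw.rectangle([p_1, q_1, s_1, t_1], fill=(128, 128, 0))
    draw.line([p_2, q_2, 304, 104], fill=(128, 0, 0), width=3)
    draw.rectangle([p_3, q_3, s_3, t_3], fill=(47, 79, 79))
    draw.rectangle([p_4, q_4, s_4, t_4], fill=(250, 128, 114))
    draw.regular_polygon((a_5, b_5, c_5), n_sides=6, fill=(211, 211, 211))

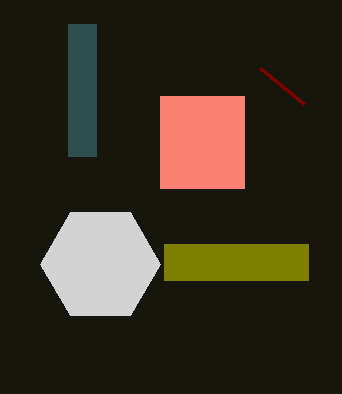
p_1 = 164
q_1 = 244
s_1 = 308
t_1 = 280
p_2 = 260
q_2 = 68
p_3 = 68
q_3 = 24
s_3 = 96
t_3 = 156
p_4 = 160
q_4 = 96
s_4 = 244
t_4 = 188
a_5 = 100
b_5 = 264
c_5 = 60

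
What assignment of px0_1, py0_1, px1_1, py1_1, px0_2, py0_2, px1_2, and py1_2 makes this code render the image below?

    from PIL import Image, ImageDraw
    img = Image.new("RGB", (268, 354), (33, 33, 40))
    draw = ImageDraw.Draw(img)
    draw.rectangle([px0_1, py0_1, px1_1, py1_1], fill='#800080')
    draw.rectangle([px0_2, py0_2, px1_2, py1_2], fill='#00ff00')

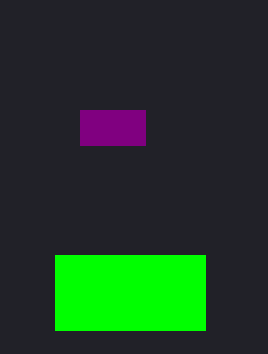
px0_1 = 80, py0_1 = 110, px1_1 = 145, py1_1 = 145, px0_2 = 55, py0_2 = 255, px1_2 = 205, py1_2 = 330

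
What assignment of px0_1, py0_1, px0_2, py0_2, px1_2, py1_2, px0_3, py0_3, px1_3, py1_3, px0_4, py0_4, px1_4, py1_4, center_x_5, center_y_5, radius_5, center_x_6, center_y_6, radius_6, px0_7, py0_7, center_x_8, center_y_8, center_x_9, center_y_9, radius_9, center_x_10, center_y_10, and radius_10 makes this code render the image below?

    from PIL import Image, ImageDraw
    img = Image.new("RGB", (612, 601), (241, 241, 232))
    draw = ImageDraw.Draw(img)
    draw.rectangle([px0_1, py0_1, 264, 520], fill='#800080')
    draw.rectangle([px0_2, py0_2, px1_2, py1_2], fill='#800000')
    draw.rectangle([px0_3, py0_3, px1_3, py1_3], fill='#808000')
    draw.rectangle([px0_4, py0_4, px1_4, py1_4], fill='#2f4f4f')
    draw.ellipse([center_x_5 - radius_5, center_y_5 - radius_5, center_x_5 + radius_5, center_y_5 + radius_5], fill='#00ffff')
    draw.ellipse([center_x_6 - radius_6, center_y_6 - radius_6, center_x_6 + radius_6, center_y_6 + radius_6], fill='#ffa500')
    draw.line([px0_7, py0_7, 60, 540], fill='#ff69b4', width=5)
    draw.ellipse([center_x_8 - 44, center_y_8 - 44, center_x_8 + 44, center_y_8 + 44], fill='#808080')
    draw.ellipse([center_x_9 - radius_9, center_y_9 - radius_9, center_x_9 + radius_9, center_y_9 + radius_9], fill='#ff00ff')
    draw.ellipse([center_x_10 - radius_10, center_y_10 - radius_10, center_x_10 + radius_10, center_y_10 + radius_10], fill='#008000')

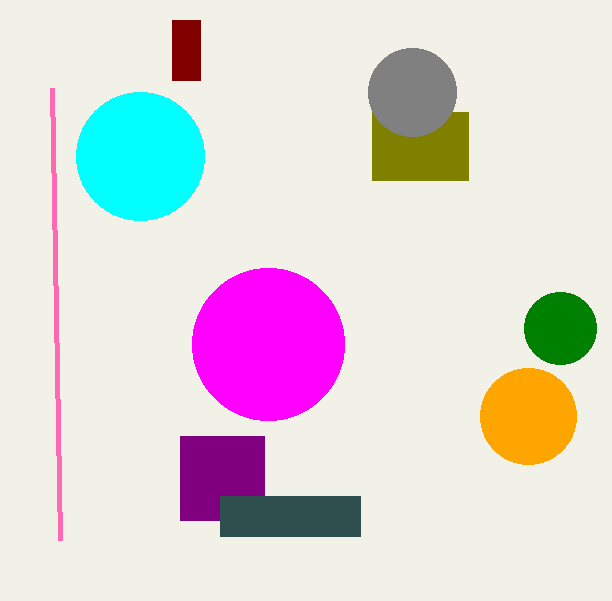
px0_1 = 180, py0_1 = 436, px0_2 = 172, py0_2 = 20, px1_2 = 200, py1_2 = 80, px0_3 = 372, py0_3 = 112, px1_3 = 468, py1_3 = 180, px0_4 = 220, py0_4 = 496, px1_4 = 360, py1_4 = 536, center_x_5 = 140, center_y_5 = 156, radius_5 = 64, center_x_6 = 528, center_y_6 = 416, radius_6 = 48, px0_7 = 52, py0_7 = 88, center_x_8 = 412, center_y_8 = 92, center_x_9 = 268, center_y_9 = 344, radius_9 = 76, center_x_10 = 560, center_y_10 = 328, radius_10 = 36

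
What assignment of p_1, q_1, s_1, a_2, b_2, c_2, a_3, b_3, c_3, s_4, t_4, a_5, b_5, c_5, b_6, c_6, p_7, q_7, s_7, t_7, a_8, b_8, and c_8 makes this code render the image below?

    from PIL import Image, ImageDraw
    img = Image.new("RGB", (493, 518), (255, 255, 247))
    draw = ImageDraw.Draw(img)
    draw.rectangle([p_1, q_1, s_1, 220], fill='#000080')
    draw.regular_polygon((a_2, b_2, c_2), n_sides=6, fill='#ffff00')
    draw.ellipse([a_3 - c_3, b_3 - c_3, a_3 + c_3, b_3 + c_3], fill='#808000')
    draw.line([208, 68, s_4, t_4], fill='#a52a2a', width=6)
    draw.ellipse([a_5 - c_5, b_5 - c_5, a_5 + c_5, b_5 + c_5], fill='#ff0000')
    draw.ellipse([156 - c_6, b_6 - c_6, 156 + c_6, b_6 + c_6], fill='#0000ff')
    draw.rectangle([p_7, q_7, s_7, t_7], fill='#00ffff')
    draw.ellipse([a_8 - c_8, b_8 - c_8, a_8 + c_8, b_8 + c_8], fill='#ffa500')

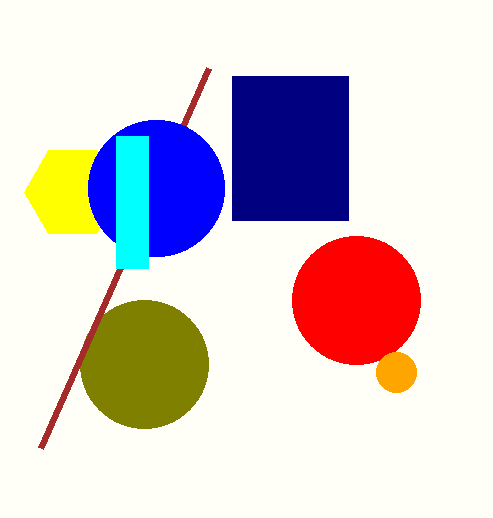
p_1 = 232, q_1 = 76, s_1 = 348, a_2 = 72, b_2 = 192, c_2 = 48, a_3 = 144, b_3 = 364, c_3 = 64, s_4 = 40, t_4 = 448, a_5 = 356, b_5 = 300, c_5 = 64, b_6 = 188, c_6 = 68, p_7 = 116, q_7 = 136, s_7 = 148, t_7 = 268, a_8 = 396, b_8 = 372, c_8 = 20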